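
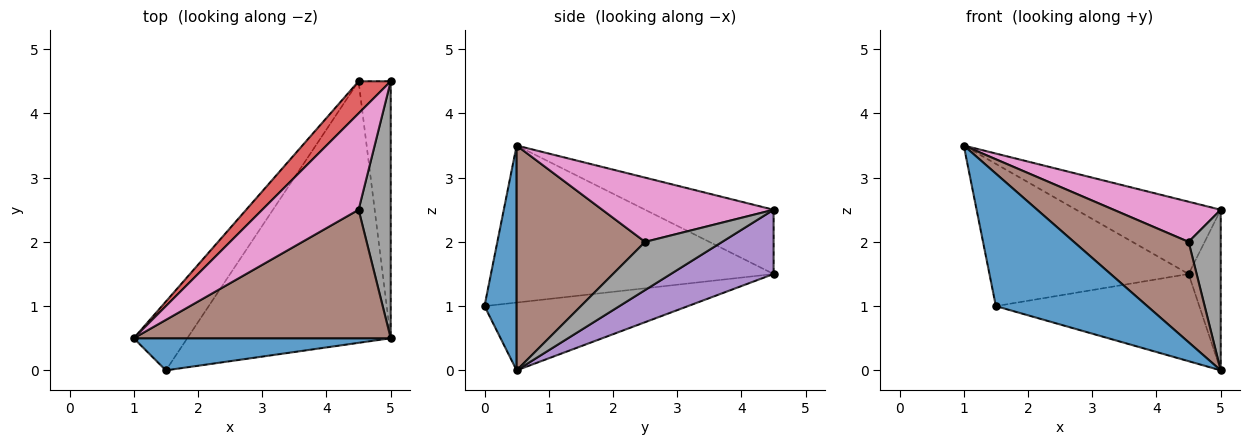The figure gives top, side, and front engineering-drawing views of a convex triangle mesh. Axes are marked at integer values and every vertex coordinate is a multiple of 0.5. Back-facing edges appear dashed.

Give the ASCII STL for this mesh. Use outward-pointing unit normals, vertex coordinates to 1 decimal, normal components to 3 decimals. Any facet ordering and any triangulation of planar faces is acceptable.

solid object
 facet normal 0.202 -0.952 0.231
  outer loop
   vertex 1.5 0.0 1.0
   vertex 5.0 0.5 0.0
   vertex 1.0 0.5 3.5
  endloop
 endfacet
 facet normal -0.787 0.555 -0.268
  outer loop
   vertex 1.5 0.0 1.0
   vertex 1.0 0.5 3.5
   vertex 4.5 4.5 1.5
  endloop
 endfacet
 facet normal -0.302 0.302 -0.905
  outer loop
   vertex 1.5 0.0 1.0
   vertex 4.5 4.5 1.5
   vertex 5.0 0.5 0.0
  endloop
 endfacet
 facet normal -0.630 0.709 0.315
  outer loop
   vertex 5.0 4.5 2.5
   vertex 4.5 4.5 1.5
   vertex 1.0 0.5 3.5
  endloop
 endfacet
 facet normal 0.861 0.269 -0.431
  outer loop
   vertex 5.0 4.5 2.5
   vertex 5.0 0.5 0.0
   vertex 4.5 4.5 1.5
  endloop
 endfacet
 facet normal 0.568 -0.507 0.649
  outer loop
   vertex 4.5 2.5 2.0
   vertex 1.0 0.5 3.5
   vertex 5.0 0.5 0.0
  endloop
 endfacet
 facet normal 0.524 -0.328 0.786
  outer loop
   vertex 4.5 2.5 2.0
   vertex 5.0 4.5 2.5
   vertex 1.0 0.5 3.5
  endloop
 endfacet
 facet normal 0.786 -0.328 0.524
  outer loop
   vertex 4.5 2.5 2.0
   vertex 5.0 0.5 0.0
   vertex 5.0 4.5 2.5
  endloop
 endfacet
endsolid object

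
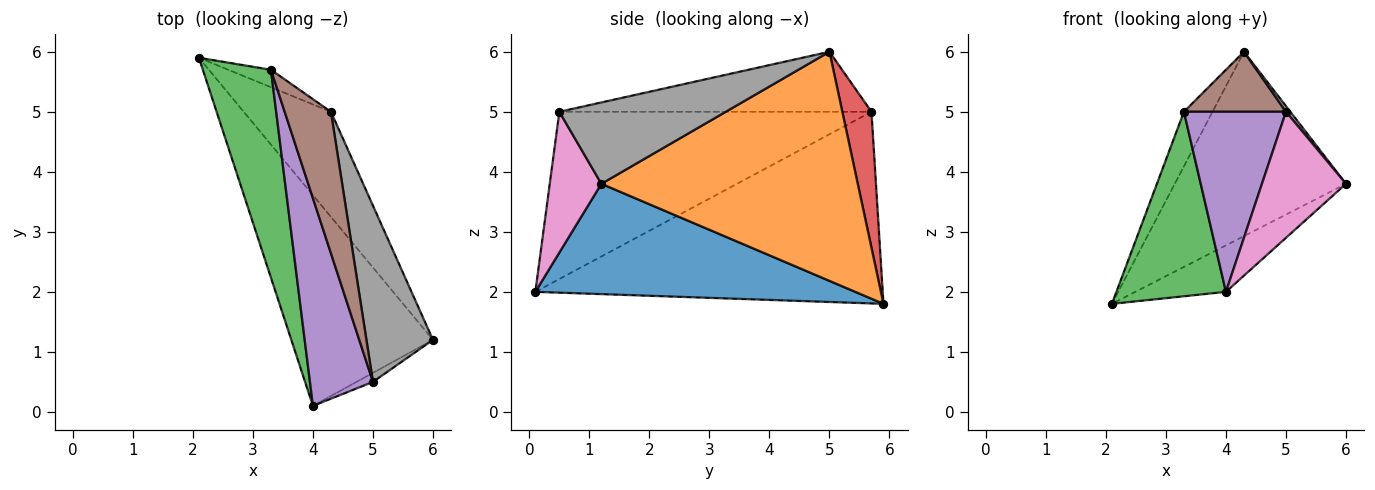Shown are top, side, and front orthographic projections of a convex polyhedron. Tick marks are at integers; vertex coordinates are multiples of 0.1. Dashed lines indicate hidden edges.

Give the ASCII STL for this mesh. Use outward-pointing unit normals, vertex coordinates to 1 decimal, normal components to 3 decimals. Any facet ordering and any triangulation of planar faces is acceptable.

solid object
 facet normal 0.605 0.171 -0.777
  outer loop
   vertex 4.0 0.1 2.0
   vertex 2.1 5.9 1.8
   vertex 6.0 1.2 3.8
  endloop
 endfacet
 facet normal 0.793 0.529 -0.302
  outer loop
   vertex 4.3 5.0 6.0
   vertex 6.0 1.2 3.8
   vertex 2.1 5.9 1.8
  endloop
 endfacet
 facet normal -0.903 -0.285 0.321
  outer loop
   vertex 3.3 5.7 5.0
   vertex 2.1 5.9 1.8
   vertex 4.0 0.1 2.0
  endloop
 endfacet
 facet normal 0.697 0.683 -0.219
  outer loop
   vertex 3.3 5.7 5.0
   vertex 4.3 5.0 6.0
   vertex 2.1 5.9 1.8
  endloop
 endfacet
 facet normal -0.895 -0.293 0.337
  outer loop
   vertex 5.0 0.5 5.0
   vertex 3.3 5.7 5.0
   vertex 4.0 0.1 2.0
  endloop
 endfacet
 facet normal -0.767 -0.251 0.591
  outer loop
   vertex 5.0 0.5 5.0
   vertex 4.3 5.0 6.0
   vertex 3.3 5.7 5.0
  endloop
 endfacet
 facet normal 0.522 -0.851 -0.061
  outer loop
   vertex 5.0 0.5 5.0
   vertex 4.0 0.1 2.0
   vertex 6.0 1.2 3.8
  endloop
 endfacet
 facet normal 0.774 -0.020 0.633
  outer loop
   vertex 5.0 0.5 5.0
   vertex 6.0 1.2 3.8
   vertex 4.3 5.0 6.0
  endloop
 endfacet
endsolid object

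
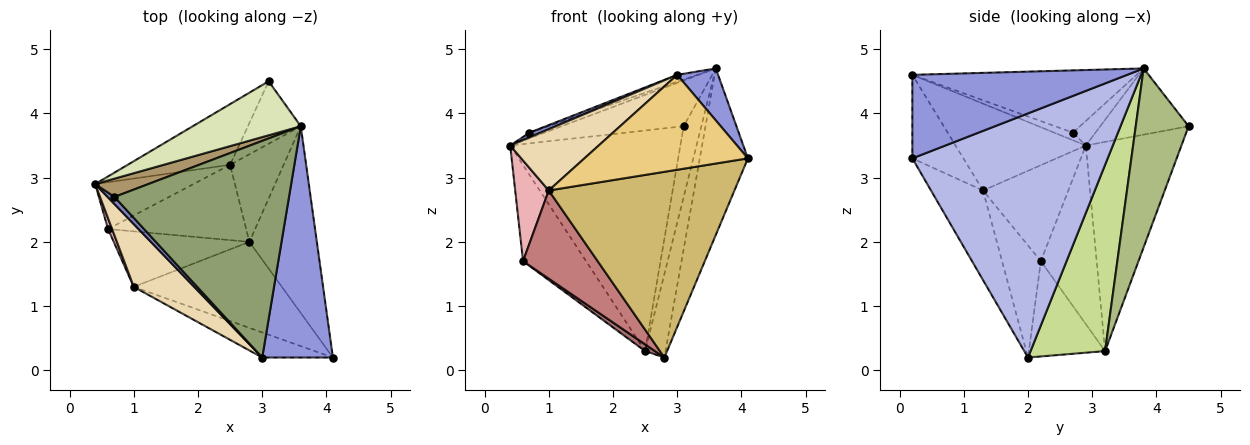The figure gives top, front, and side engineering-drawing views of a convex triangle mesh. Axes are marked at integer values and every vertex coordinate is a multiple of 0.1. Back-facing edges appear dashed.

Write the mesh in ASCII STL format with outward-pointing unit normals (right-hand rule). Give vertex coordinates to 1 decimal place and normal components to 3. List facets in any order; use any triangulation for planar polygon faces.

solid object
 facet normal -0.476 0.848 -0.233
  outer loop
   vertex 2.5 3.2 0.3
   vertex 0.4 2.9 3.5
   vertex 3.1 4.5 3.8
  endloop
 endfacet
 facet normal -0.678 -0.403 0.615
  outer loop
   vertex 0.7 2.7 3.7
   vertex 0.4 2.9 3.5
   vertex 3.0 0.2 4.6
  endloop
 endfacet
 facet normal 0.755 -0.144 0.639
  outer loop
   vertex 3.6 3.8 4.7
   vertex 3.0 0.2 4.6
   vertex 4.1 0.2 3.3
  endloop
 endfacet
 facet normal 0.938 0.231 -0.259
  outer loop
   vertex 3.6 3.8 4.7
   vertex 4.1 0.2 3.3
   vertex 2.8 2.0 0.2
  endloop
 endfacet
 facet normal -0.336 0.030 0.941
  outer loop
   vertex 3.6 3.8 4.7
   vertex 0.7 2.7 3.7
   vertex 3.0 0.2 4.6
  endloop
 endfacet
 facet normal 0.913 0.305 -0.270
  outer loop
   vertex 3.6 3.8 4.7
   vertex 2.5 3.2 0.3
   vertex 3.1 4.5 3.8
  endloop
 endfacet
 facet normal 0.929 0.255 -0.267
  outer loop
   vertex 3.6 3.8 4.7
   vertex 2.8 2.0 0.2
   vertex 2.5 3.2 0.3
  endloop
 endfacet
 facet normal -0.424 0.586 0.691
  outer loop
   vertex 3.6 3.8 4.7
   vertex 3.1 4.5 3.8
   vertex 0.4 2.9 3.5
  endloop
 endfacet
 facet normal -0.404 0.269 0.874
  outer loop
   vertex 3.6 3.8 4.7
   vertex 0.4 2.9 3.5
   vertex 0.7 2.7 3.7
  endloop
 endfacet
 facet normal -0.246 -0.879 -0.407
  outer loop
   vertex 1.0 1.3 2.8
   vertex 2.8 2.0 0.2
   vertex 4.1 0.2 3.3
  endloop
 endfacet
 facet normal -0.289 -0.926 -0.245
  outer loop
   vertex 1.0 1.3 2.8
   vertex 4.1 0.2 3.3
   vertex 3.0 0.2 4.6
  endloop
 endfacet
 facet normal -0.717 -0.487 0.499
  outer loop
   vertex 1.0 1.3 2.8
   vertex 3.0 0.2 4.6
   vertex 0.4 2.9 3.5
  endloop
 endfacet
 facet normal -0.566 -0.073 -0.821
  outer loop
   vertex 0.6 2.2 1.7
   vertex 2.5 3.2 0.3
   vertex 2.8 2.0 0.2
  endloop
 endfacet
 facet normal -0.403 -0.775 -0.487
  outer loop
   vertex 0.6 2.2 1.7
   vertex 2.8 2.0 0.2
   vertex 1.0 1.3 2.8
  endloop
 endfacet
 facet normal -0.623 0.703 -0.343
  outer loop
   vertex 0.6 2.2 1.7
   vertex 0.4 2.9 3.5
   vertex 2.5 3.2 0.3
  endloop
 endfacet
 facet normal -0.930 -0.366 0.039
  outer loop
   vertex 0.6 2.2 1.7
   vertex 1.0 1.3 2.8
   vertex 0.4 2.9 3.5
  endloop
 endfacet
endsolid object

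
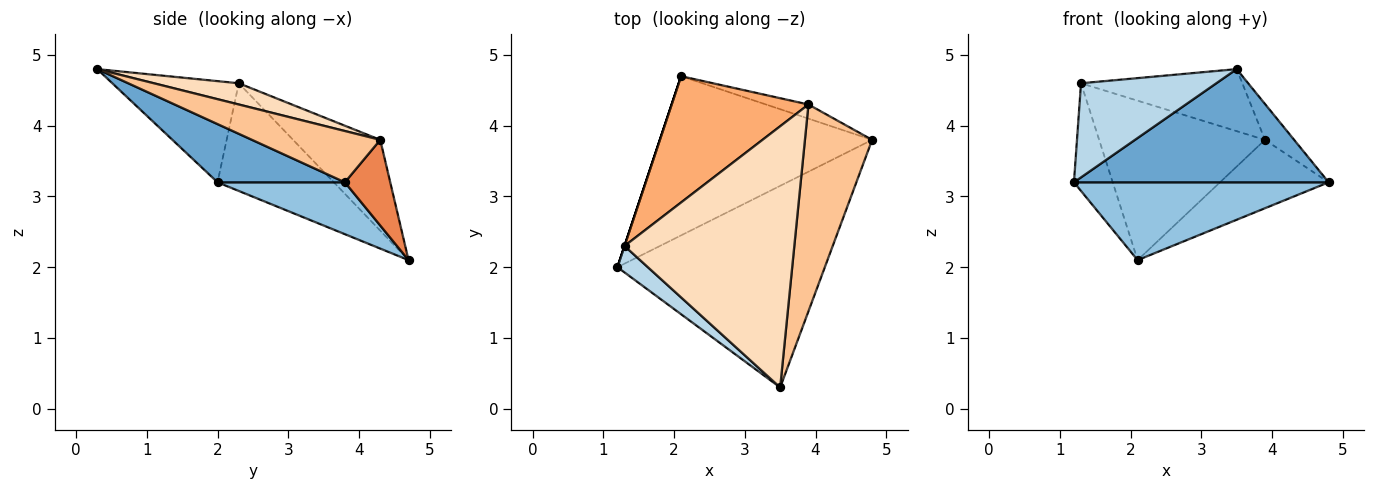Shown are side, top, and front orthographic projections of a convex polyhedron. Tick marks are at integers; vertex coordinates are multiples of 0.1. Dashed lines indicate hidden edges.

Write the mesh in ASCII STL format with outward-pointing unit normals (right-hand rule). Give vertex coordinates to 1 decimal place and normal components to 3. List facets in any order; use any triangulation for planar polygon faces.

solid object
 facet normal 0.238 -0.475 -0.847
  outer loop
   vertex 3.5 0.3 4.8
   vertex 1.2 2.0 3.2
   vertex 4.8 3.8 3.2
  endloop
 endfacet
 facet normal 0.214 -0.429 -0.877
  outer loop
   vertex 2.1 4.7 2.1
   vertex 4.8 3.8 3.2
   vertex 1.2 2.0 3.2
  endloop
 endfacet
 facet normal -0.669 -0.716 0.201
  outer loop
   vertex 1.3 2.3 4.6
   vertex 1.2 2.0 3.2
   vertex 3.5 0.3 4.8
  endloop
 endfacet
 facet normal -0.949 0.316 0.000
  outer loop
   vertex 1.3 2.3 4.6
   vertex 2.1 4.7 2.1
   vertex 1.2 2.0 3.2
  endloop
 endfacet
 facet normal 0.379 0.906 -0.188
  outer loop
   vertex 3.9 4.3 3.8
   vertex 4.8 3.8 3.2
   vertex 2.1 4.7 2.1
  endloop
 endfacet
 facet normal -0.381 0.725 0.574
  outer loop
   vertex 3.9 4.3 3.8
   vertex 2.1 4.7 2.1
   vertex 1.3 2.3 4.6
  endloop
 endfacet
 facet normal 0.601 0.137 0.787
  outer loop
   vertex 3.9 4.3 3.8
   vertex 3.5 0.3 4.8
   vertex 4.8 3.8 3.2
  endloop
 endfacet
 facet normal 0.121 0.229 0.966
  outer loop
   vertex 3.9 4.3 3.8
   vertex 1.3 2.3 4.6
   vertex 3.5 0.3 4.8
  endloop
 endfacet
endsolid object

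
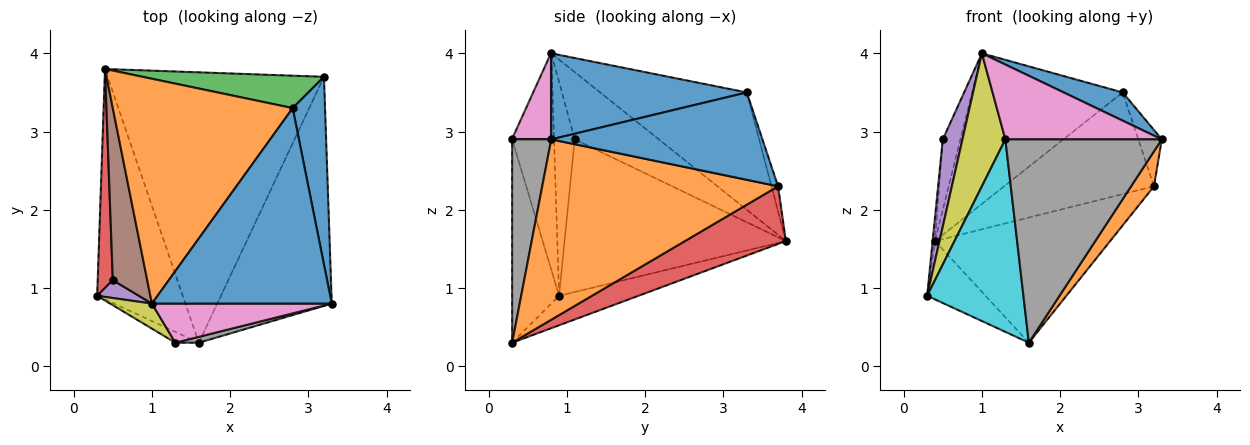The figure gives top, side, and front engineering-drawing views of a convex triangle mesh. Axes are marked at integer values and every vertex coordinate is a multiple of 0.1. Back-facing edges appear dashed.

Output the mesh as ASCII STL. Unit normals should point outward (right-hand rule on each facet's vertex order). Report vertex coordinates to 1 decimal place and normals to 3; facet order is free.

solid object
 facet normal 0.428 -0.129 0.895
  outer loop
   vertex 2.8 3.3 3.5
   vertex 1.0 0.8 4.0
   vertex 3.3 0.8 2.9
  endloop
 endfacet
 facet normal -0.476 0.489 0.731
  outer loop
   vertex 2.8 3.3 3.5
   vertex 0.4 3.8 1.6
   vertex 1.0 0.8 4.0
  endloop
 endfacet
 facet normal -0.317 0.233 -0.919
  outer loop
   vertex 1.6 0.3 0.3
   vertex 0.3 0.9 0.9
   vertex 0.4 3.8 1.6
  endloop
 endfacet
 facet normal -0.995 0.011 0.098
  outer loop
   vertex 0.5 1.1 2.9
   vertex 0.4 3.8 1.6
   vertex 0.3 0.9 0.9
  endloop
 endfacet
 facet normal -0.717 -0.682 0.140
  outer loop
   vertex 0.5 1.1 2.9
   vertex 0.3 0.9 0.9
   vertex 1.0 0.8 4.0
  endloop
 endfacet
 facet normal -0.875 0.183 0.448
  outer loop
   vertex 0.5 1.1 2.9
   vertex 1.0 0.8 4.0
   vertex 0.4 3.8 1.6
  endloop
 endfacet
 facet normal 0.216 -0.865 0.452
  outer loop
   vertex 1.3 0.3 2.9
   vertex 3.3 0.8 2.9
   vertex 1.0 0.8 4.0
  endloop
 endfacet
 facet normal 0.242 -0.970 0.028
  outer loop
   vertex 1.3 0.3 2.9
   vertex 1.6 0.3 0.3
   vertex 3.3 0.8 2.9
  endloop
 endfacet
 facet normal -0.692 -0.709 0.133
  outer loop
   vertex 1.3 0.3 2.9
   vertex 1.0 0.8 4.0
   vertex 0.3 0.9 0.9
  endloop
 endfacet
 facet normal -0.438 -0.898 -0.050
  outer loop
   vertex 1.3 0.3 2.9
   vertex 0.3 0.9 0.9
   vertex 1.6 0.3 0.3
  endloop
 endfacet
 facet normal 0.933 0.104 0.345
  outer loop
   vertex 3.2 3.7 2.3
   vertex 2.8 3.3 3.5
   vertex 3.3 0.8 2.9
  endloop
 endfacet
 facet normal 0.841 -0.082 -0.534
  outer loop
   vertex 3.2 3.7 2.3
   vertex 3.3 0.8 2.9
   vertex 1.6 0.3 0.3
  endloop
 endfacet
 facet normal -0.042 0.952 0.303
  outer loop
   vertex 3.2 3.7 2.3
   vertex 0.4 3.8 1.6
   vertex 2.8 3.3 3.5
  endloop
 endfacet
 facet normal 0.235 0.408 -0.882
  outer loop
   vertex 3.2 3.7 2.3
   vertex 1.6 0.3 0.3
   vertex 0.4 3.8 1.6
  endloop
 endfacet
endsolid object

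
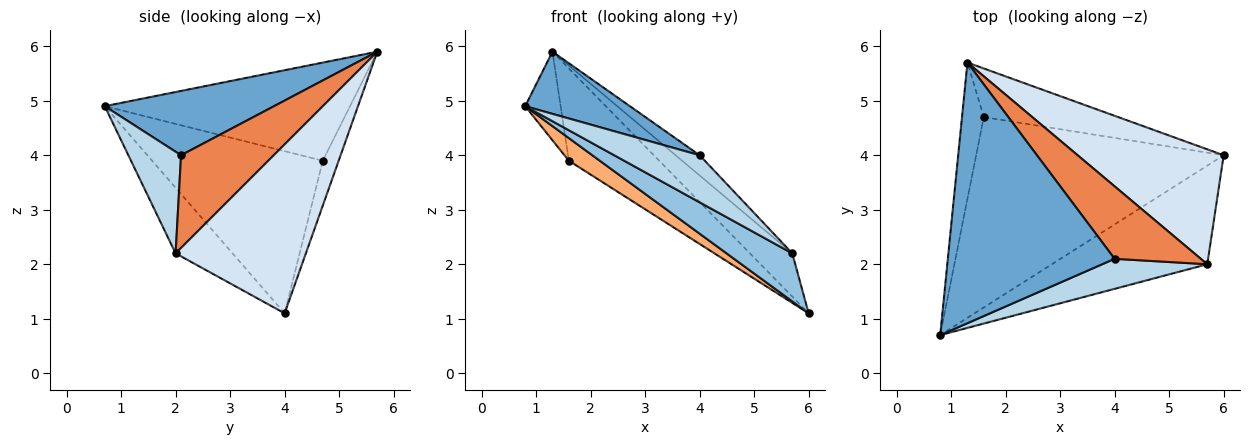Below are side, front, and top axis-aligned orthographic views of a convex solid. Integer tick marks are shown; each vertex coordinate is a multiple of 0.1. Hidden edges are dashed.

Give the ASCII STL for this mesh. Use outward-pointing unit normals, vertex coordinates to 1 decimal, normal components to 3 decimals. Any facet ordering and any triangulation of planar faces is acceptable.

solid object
 facet normal 0.351 -0.217 0.911
  outer loop
   vertex 4.0 2.1 4.0
   vertex 1.3 5.7 5.9
   vertex 0.8 0.7 4.9
  endloop
 endfacet
 facet normal -0.355 -0.409 -0.841
  outer loop
   vertex 5.7 2.0 2.2
   vertex 0.8 0.7 4.9
   vertex 6.0 4.0 1.1
  endloop
 endfacet
 facet normal 0.461 -0.748 0.477
  outer loop
   vertex 5.7 2.0 2.2
   vertex 4.0 2.1 4.0
   vertex 0.8 0.7 4.9
  endloop
 endfacet
 facet normal 0.735 0.239 0.635
  outer loop
   vertex 5.7 2.0 2.2
   vertex 6.0 4.0 1.1
   vertex 1.3 5.7 5.9
  endloop
 endfacet
 facet normal 0.719 0.186 0.669
  outer loop
   vertex 5.7 2.0 2.2
   vertex 1.3 5.7 5.9
   vertex 4.0 2.1 4.0
  endloop
 endfacet
 facet normal -0.545 -0.099 -0.832
  outer loop
   vertex 1.6 4.7 3.9
   vertex 6.0 4.0 1.1
   vertex 0.8 0.7 4.9
  endloop
 endfacet
 facet normal -0.967 0.140 -0.215
  outer loop
   vertex 1.6 4.7 3.9
   vertex 0.8 0.7 4.9
   vertex 1.3 5.7 5.9
  endloop
 endfacet
 facet normal -0.154 0.874 -0.460
  outer loop
   vertex 1.6 4.7 3.9
   vertex 1.3 5.7 5.9
   vertex 6.0 4.0 1.1
  endloop
 endfacet
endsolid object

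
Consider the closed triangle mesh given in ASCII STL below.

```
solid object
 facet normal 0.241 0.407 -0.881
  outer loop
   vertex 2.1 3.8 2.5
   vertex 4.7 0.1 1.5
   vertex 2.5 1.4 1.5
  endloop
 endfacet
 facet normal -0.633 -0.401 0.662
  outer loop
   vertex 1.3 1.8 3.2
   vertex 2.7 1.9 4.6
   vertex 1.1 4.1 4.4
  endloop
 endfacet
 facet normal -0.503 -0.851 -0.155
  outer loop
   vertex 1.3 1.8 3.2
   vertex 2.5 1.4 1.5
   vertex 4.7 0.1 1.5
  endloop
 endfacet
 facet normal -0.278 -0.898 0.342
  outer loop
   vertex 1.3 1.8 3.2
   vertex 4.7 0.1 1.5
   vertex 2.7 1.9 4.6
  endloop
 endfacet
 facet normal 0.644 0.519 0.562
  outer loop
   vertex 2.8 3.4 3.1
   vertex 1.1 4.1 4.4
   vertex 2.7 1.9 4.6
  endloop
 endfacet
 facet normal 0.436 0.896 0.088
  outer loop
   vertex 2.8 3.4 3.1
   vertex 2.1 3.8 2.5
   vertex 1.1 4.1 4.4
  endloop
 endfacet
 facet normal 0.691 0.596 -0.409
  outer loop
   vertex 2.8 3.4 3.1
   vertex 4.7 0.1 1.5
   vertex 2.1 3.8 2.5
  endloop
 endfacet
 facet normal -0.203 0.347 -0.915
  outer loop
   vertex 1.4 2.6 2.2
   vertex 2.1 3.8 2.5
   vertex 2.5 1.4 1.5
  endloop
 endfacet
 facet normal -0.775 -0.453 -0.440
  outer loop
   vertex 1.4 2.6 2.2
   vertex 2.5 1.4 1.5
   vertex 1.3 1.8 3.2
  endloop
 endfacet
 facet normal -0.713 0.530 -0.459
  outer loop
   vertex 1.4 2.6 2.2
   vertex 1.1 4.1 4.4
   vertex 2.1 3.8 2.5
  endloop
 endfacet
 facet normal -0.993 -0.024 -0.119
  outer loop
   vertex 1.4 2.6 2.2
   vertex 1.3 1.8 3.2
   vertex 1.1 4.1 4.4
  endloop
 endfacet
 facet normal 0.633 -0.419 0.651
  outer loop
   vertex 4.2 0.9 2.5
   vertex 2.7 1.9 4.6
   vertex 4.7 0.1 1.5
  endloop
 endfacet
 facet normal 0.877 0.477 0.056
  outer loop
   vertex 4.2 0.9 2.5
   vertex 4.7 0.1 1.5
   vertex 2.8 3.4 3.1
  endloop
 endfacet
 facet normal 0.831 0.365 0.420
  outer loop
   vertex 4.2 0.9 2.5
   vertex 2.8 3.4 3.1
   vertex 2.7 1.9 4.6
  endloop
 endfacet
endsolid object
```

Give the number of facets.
14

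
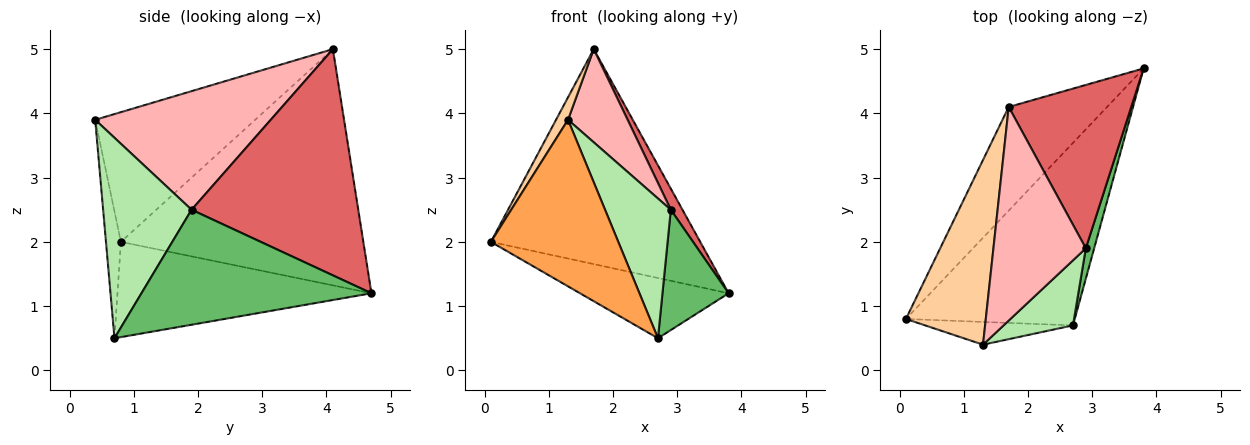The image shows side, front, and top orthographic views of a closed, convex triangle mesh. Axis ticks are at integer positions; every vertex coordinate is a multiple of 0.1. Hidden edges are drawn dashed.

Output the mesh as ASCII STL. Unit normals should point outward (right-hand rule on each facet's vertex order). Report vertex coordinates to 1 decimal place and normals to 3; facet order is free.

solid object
 facet normal -0.472 0.276 -0.837
  outer loop
   vertex 2.7 0.7 0.5
   vertex 0.1 0.8 2.0
   vertex 3.8 4.7 1.2
  endloop
 endfacet
 facet normal -0.722 0.623 -0.301
  outer loop
   vertex 1.7 4.1 5.0
   vertex 3.8 4.7 1.2
   vertex 0.1 0.8 2.0
  endloop
 endfacet
 facet normal -0.115 -0.984 -0.134
  outer loop
   vertex 1.3 0.4 3.9
   vertex 0.1 0.8 2.0
   vertex 2.7 0.7 0.5
  endloop
 endfacet
 facet normal -0.850 -0.064 0.523
  outer loop
   vertex 1.3 0.4 3.9
   vertex 1.7 4.1 5.0
   vertex 0.1 0.8 2.0
  endloop
 endfacet
 facet normal 0.959 -0.276 0.070
  outer loop
   vertex 2.9 1.9 2.5
   vertex 2.7 0.7 0.5
   vertex 3.8 4.7 1.2
  endloop
 endfacet
 facet normal 0.773 -0.575 0.268
  outer loop
   vertex 2.9 1.9 2.5
   vertex 1.3 0.4 3.9
   vertex 2.7 0.7 0.5
  endloop
 endfacet
 facet normal 0.878 -0.061 0.475
  outer loop
   vertex 2.9 1.9 2.5
   vertex 3.8 4.7 1.2
   vertex 1.7 4.1 5.0
  endloop
 endfacet
 facet normal 0.762 -0.259 0.594
  outer loop
   vertex 2.9 1.9 2.5
   vertex 1.7 4.1 5.0
   vertex 1.3 0.4 3.9
  endloop
 endfacet
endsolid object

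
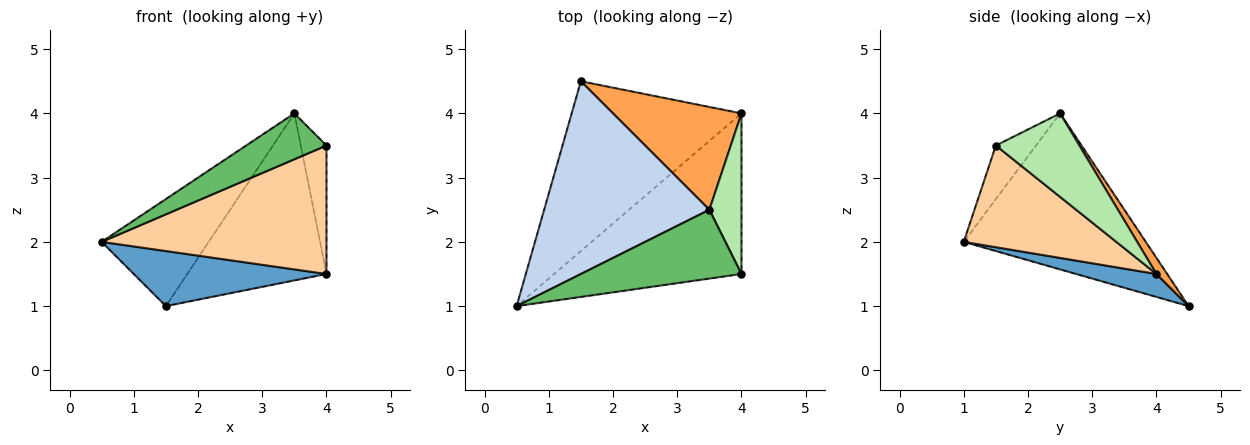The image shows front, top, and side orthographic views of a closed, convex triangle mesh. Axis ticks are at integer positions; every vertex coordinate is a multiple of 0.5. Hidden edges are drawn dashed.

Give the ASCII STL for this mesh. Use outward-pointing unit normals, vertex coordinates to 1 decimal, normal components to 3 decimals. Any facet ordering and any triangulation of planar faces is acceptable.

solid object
 facet normal 0.127 -0.306 -0.943
  outer loop
   vertex 1.5 4.5 1.0
   vertex 4.0 4.0 1.5
   vertex 0.5 1.0 2.0
  endloop
 endfacet
 facet normal -0.637 0.375 0.674
  outer loop
   vertex 3.5 2.5 4.0
   vertex 1.5 4.5 1.0
   vertex 0.5 1.0 2.0
  endloop
 endfacet
 facet normal 0.065 0.850 0.523
  outer loop
   vertex 3.5 2.5 4.0
   vertex 4.0 4.0 1.5
   vertex 1.5 4.5 1.0
  endloop
 endfacet
 facet normal 0.390 -0.575 -0.719
  outer loop
   vertex 4.0 1.5 3.5
   vertex 0.5 1.0 2.0
   vertex 4.0 4.0 1.5
  endloop
 endfacet
 facet normal -0.267 -0.535 0.802
  outer loop
   vertex 4.0 1.5 3.5
   vertex 3.5 2.5 4.0
   vertex 0.5 1.0 2.0
  endloop
 endfacet
 facet normal 0.897 0.276 0.345
  outer loop
   vertex 4.0 1.5 3.5
   vertex 4.0 4.0 1.5
   vertex 3.5 2.5 4.0
  endloop
 endfacet
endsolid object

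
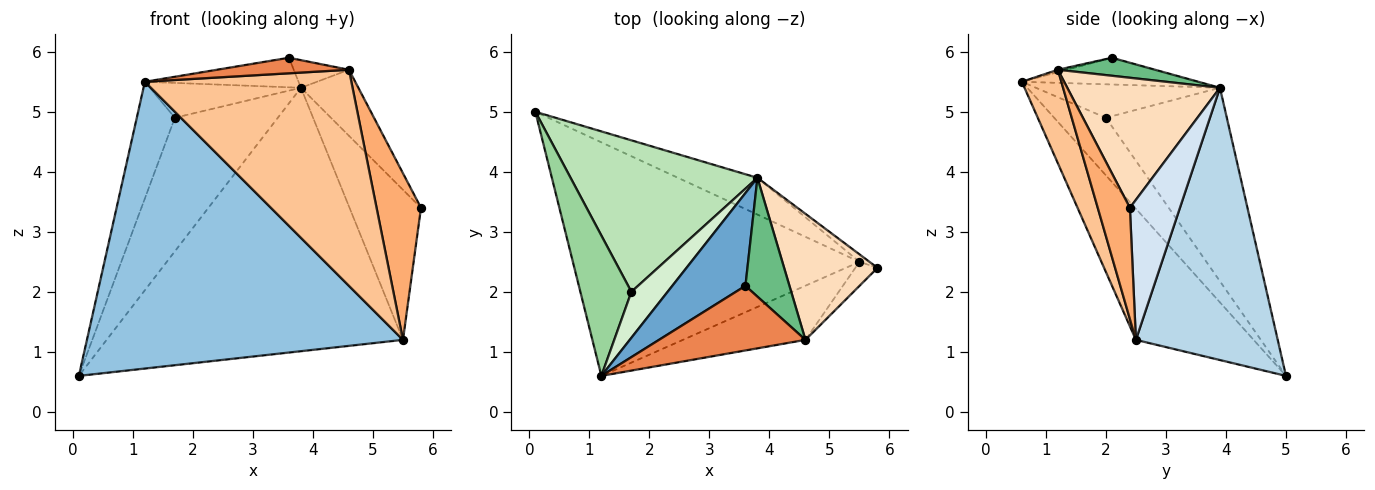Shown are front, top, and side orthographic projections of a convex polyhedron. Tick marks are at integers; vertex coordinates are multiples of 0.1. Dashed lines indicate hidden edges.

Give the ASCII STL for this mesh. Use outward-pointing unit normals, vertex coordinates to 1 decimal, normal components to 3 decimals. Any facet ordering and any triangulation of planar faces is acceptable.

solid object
 facet normal -0.329 0.287 0.900
  outer loop
   vertex 3.8 3.9 5.4
   vertex 1.2 0.6 5.5
   vertex 3.6 2.1 5.9
  endloop
 endfacet
 facet normal -0.277 -0.745 -0.607
  outer loop
   vertex 5.5 2.5 1.2
   vertex 1.2 0.6 5.5
   vertex 0.1 5.0 0.6
  endloop
 endfacet
 facet normal 0.428 0.895 -0.125
  outer loop
   vertex 5.5 2.5 1.2
   vertex 0.1 5.0 0.6
   vertex 3.8 3.9 5.4
  endloop
 endfacet
 facet normal 0.573 0.819 -0.041
  outer loop
   vertex 5.5 2.5 1.2
   vertex 3.8 3.9 5.4
   vertex 5.8 2.4 3.4
  endloop
 endfacet
 facet normal -0.016 -0.234 0.972
  outer loop
   vertex 4.6 1.2 5.7
   vertex 3.6 2.1 5.9
   vertex 1.2 0.6 5.5
  endloop
 endfacet
 facet normal 0.582 -0.805 -0.116
  outer loop
   vertex 4.6 1.2 5.7
   vertex 5.5 2.5 1.2
   vertex 5.8 2.4 3.4
  endloop
 endfacet
 facet normal 0.182 -0.954 -0.239
  outer loop
   vertex 4.6 1.2 5.7
   vertex 1.2 0.6 5.5
   vertex 5.5 2.5 1.2
  endloop
 endfacet
 facet normal 0.777 0.292 0.558
  outer loop
   vertex 4.6 1.2 5.7
   vertex 5.8 2.4 3.4
   vertex 3.8 3.9 5.4
  endloop
 endfacet
 facet normal 0.370 0.210 0.905
  outer loop
   vertex 4.6 1.2 5.7
   vertex 3.8 3.9 5.4
   vertex 3.6 2.1 5.9
  endloop
 endfacet
 facet normal -0.655 0.483 0.581
  outer loop
   vertex 1.7 2.0 4.9
   vertex 0.1 5.0 0.6
   vertex 1.2 0.6 5.5
  endloop
 endfacet
 facet normal -0.613 0.522 0.593
  outer loop
   vertex 1.7 2.0 4.9
   vertex 3.8 3.9 5.4
   vertex 0.1 5.0 0.6
  endloop
 endfacet
 facet normal -0.593 0.487 0.641
  outer loop
   vertex 1.7 2.0 4.9
   vertex 1.2 0.6 5.5
   vertex 3.8 3.9 5.4
  endloop
 endfacet
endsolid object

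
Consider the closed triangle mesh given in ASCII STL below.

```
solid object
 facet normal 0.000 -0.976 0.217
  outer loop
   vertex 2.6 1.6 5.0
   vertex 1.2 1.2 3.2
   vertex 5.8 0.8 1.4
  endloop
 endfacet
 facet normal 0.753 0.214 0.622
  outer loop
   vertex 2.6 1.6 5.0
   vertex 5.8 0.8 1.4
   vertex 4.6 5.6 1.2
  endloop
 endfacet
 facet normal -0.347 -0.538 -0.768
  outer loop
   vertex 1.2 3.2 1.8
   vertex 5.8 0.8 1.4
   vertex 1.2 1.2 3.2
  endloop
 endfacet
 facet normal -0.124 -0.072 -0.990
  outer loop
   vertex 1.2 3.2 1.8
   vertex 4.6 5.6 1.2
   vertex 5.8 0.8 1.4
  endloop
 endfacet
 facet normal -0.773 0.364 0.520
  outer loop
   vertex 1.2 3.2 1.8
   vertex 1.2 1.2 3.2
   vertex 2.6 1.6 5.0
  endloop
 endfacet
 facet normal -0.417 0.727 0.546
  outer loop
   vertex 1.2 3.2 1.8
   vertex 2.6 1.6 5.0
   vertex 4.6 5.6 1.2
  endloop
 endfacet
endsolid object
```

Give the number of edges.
9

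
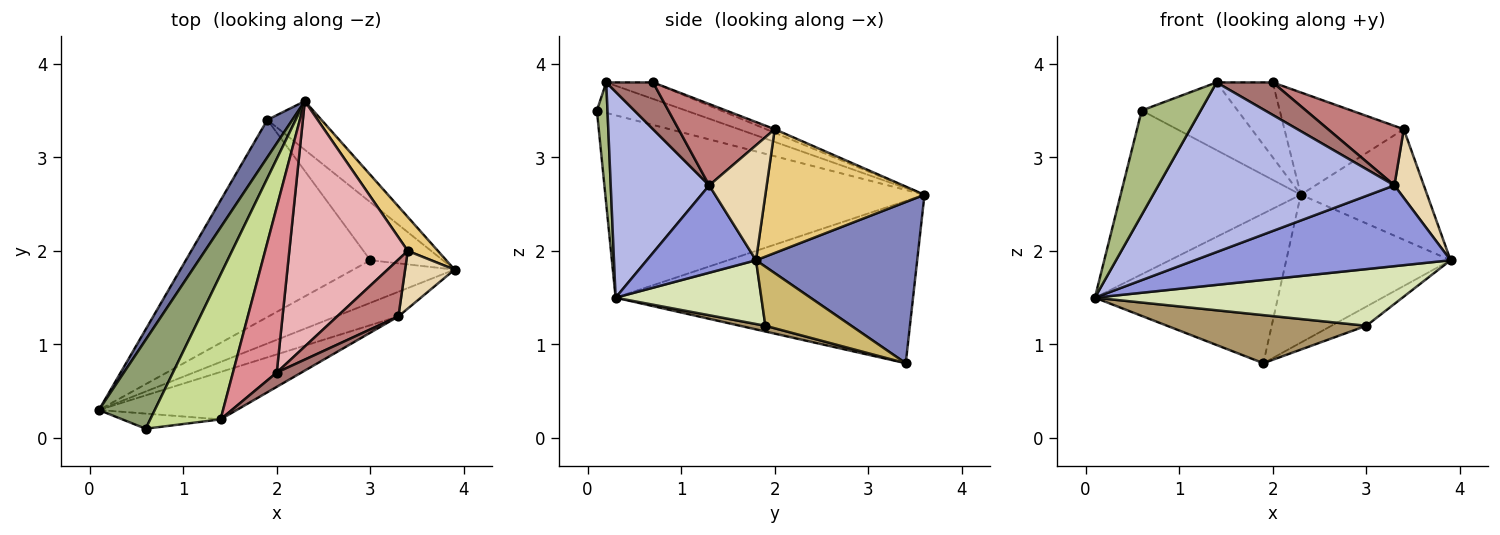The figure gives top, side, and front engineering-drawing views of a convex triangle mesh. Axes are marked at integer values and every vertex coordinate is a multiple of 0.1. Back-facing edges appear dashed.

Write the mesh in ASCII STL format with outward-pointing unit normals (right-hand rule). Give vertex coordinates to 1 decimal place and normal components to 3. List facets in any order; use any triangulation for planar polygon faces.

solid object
 facet normal -0.844 0.520 0.130
  outer loop
   vertex 1.9 3.4 0.8
   vertex 0.1 0.3 1.5
   vertex 2.3 3.6 2.6
  endloop
 endfacet
 facet normal 0.682 0.695 -0.229
  outer loop
   vertex 1.9 3.4 0.8
   vertex 2.3 3.6 2.6
   vertex 3.9 1.8 1.9
  endloop
 endfacet
 facet normal 0.378 -0.886 -0.270
  outer loop
   vertex 3.3 1.3 2.7
   vertex 0.1 0.3 1.5
   vertex 3.9 1.8 1.9
  endloop
 endfacet
 facet normal 0.373 -0.894 -0.250
  outer loop
   vertex 3.3 1.3 2.7
   vertex 1.4 0.2 3.8
   vertex 0.1 0.3 1.5
  endloop
 endfacet
 facet normal -0.841 0.475 0.258
  outer loop
   vertex 0.6 0.1 3.5
   vertex 2.3 3.6 2.6
   vertex 0.1 0.3 1.5
  endloop
 endfacet
 facet normal 0.175 -0.974 -0.141
  outer loop
   vertex 0.6 0.1 3.5
   vertex 0.1 0.3 1.5
   vertex 1.4 0.2 3.8
  endloop
 endfacet
 facet normal -0.365 0.394 0.843
  outer loop
   vertex 0.6 0.1 3.5
   vertex 1.4 0.2 3.8
   vertex 2.3 3.6 2.6
  endloop
 endfacet
 facet normal 0.354 -0.747 -0.562
  outer loop
   vertex 3.0 1.9 1.2
   vertex 3.9 1.8 1.9
   vertex 0.1 0.3 1.5
  endloop
 endfacet
 facet normal 0.030 -0.237 -0.971
  outer loop
   vertex 3.0 1.9 1.2
   vertex 0.1 0.3 1.5
   vertex 1.9 3.4 0.8
  endloop
 endfacet
 facet normal 0.612 0.248 -0.751
  outer loop
   vertex 3.0 1.9 1.2
   vertex 1.9 3.4 0.8
   vertex 3.9 1.8 1.9
  endloop
 endfacet
 facet normal 0.769 0.611 0.187
  outer loop
   vertex 3.4 2.0 3.3
   vertex 3.9 1.8 1.9
   vertex 2.3 3.6 2.6
  endloop
 endfacet
 facet normal 0.831 -0.425 0.358
  outer loop
   vertex 3.4 2.0 3.3
   vertex 3.3 1.3 2.7
   vertex 3.9 1.8 1.9
  endloop
 endfacet
 facet normal 0.607 -0.728 0.320
  outer loop
   vertex 2.0 0.7 3.8
   vertex 1.4 0.2 3.8
   vertex 3.3 1.3 2.7
  endloop
 endfacet
 facet normal 0.676 -0.533 0.509
  outer loop
   vertex 2.0 0.7 3.8
   vertex 3.3 1.3 2.7
   vertex 3.4 2.0 3.3
  endloop
 endfacet
 facet normal -0.325 0.390 0.861
  outer loop
   vertex 2.0 0.7 3.8
   vertex 2.3 3.6 2.6
   vertex 1.4 0.2 3.8
  endloop
 endfacet
 facet normal -0.028 0.385 0.923
  outer loop
   vertex 2.0 0.7 3.8
   vertex 3.4 2.0 3.3
   vertex 2.3 3.6 2.6
  endloop
 endfacet
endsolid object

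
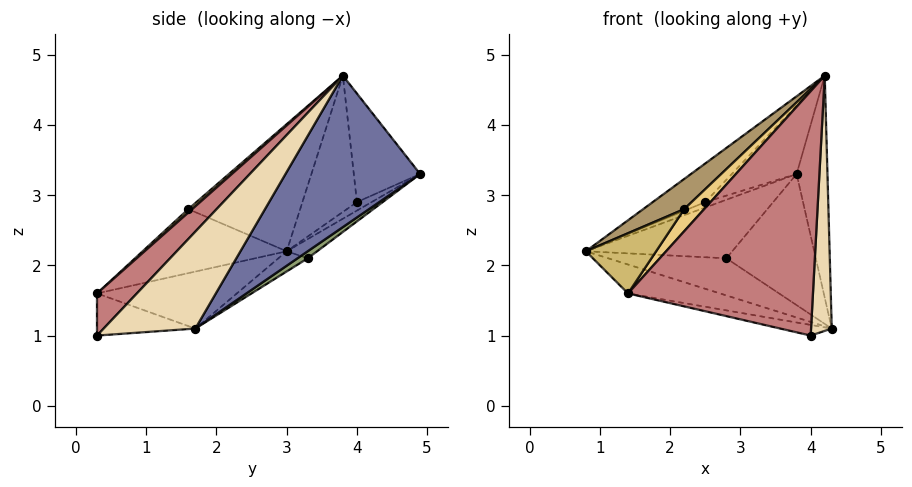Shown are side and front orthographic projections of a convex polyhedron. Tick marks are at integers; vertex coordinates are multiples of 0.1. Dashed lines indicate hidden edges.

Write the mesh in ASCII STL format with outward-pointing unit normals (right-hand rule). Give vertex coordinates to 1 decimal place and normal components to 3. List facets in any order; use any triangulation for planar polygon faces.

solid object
 facet normal 0.970 0.222 -0.103
  outer loop
   vertex 4.2 3.8 4.7
   vertex 4.3 1.7 1.1
   vertex 3.8 4.9 3.3
  endloop
 endfacet
 facet normal -0.242 0.159 -0.957
  outer loop
   vertex 1.4 0.3 1.6
   vertex 0.8 3.0 2.2
   vertex 4.3 1.7 1.1
  endloop
 endfacet
 facet normal -0.112 0.449 -0.886
  outer loop
   vertex 2.8 3.3 2.1
   vertex 4.3 1.7 1.1
   vertex 0.8 3.0 2.2
  endloop
 endfacet
 facet normal -0.135 0.647 -0.751
  outer loop
   vertex 2.8 3.3 2.1
   vertex 0.8 3.0 2.2
   vertex 3.8 4.9 3.3
  endloop
 endfacet
 facet normal 0.065 0.572 -0.817
  outer loop
   vertex 2.8 3.3 2.1
   vertex 3.8 4.9 3.3
   vertex 4.3 1.7 1.1
  endloop
 endfacet
 facet normal -0.577 0.577 0.577
  outer loop
   vertex 2.5 4.0 2.9
   vertex 3.8 4.9 3.3
   vertex 0.8 3.0 2.2
  endloop
 endfacet
 facet normal -0.574 0.553 0.604
  outer loop
   vertex 2.5 4.0 2.9
   vertex 0.8 3.0 2.2
   vertex 4.2 3.8 4.7
  endloop
 endfacet
 facet normal -0.571 0.558 0.602
  outer loop
   vertex 2.5 4.0 2.9
   vertex 4.2 3.8 4.7
   vertex 3.8 4.9 3.3
  endloop
 endfacet
 facet normal -0.549 -0.201 0.811
  outer loop
   vertex 2.2 1.6 2.8
   vertex 4.2 3.8 4.7
   vertex 0.8 3.0 2.2
  endloop
 endfacet
 facet normal -0.612 -0.299 0.732
  outer loop
   vertex 2.2 1.6 2.8
   vertex 0.8 3.0 2.2
   vertex 1.4 0.3 1.6
  endloop
 endfacet
 facet normal 0.138 -0.716 0.684
  outer loop
   vertex 2.2 1.6 2.8
   vertex 1.4 0.3 1.6
   vertex 4.2 3.8 4.7
  endloop
 endfacet
 facet normal 0.964 -0.218 0.154
  outer loop
   vertex 4.0 0.3 1.0
   vertex 4.3 1.7 1.1
   vertex 4.2 3.8 4.7
  endloop
 endfacet
 facet normal -0.223 0.117 -0.968
  outer loop
   vertex 4.0 0.3 1.0
   vertex 1.4 0.3 1.6
   vertex 4.3 1.7 1.1
  endloop
 endfacet
 facet normal 0.156 -0.722 0.674
  outer loop
   vertex 4.0 0.3 1.0
   vertex 4.2 3.8 4.7
   vertex 1.4 0.3 1.6
  endloop
 endfacet
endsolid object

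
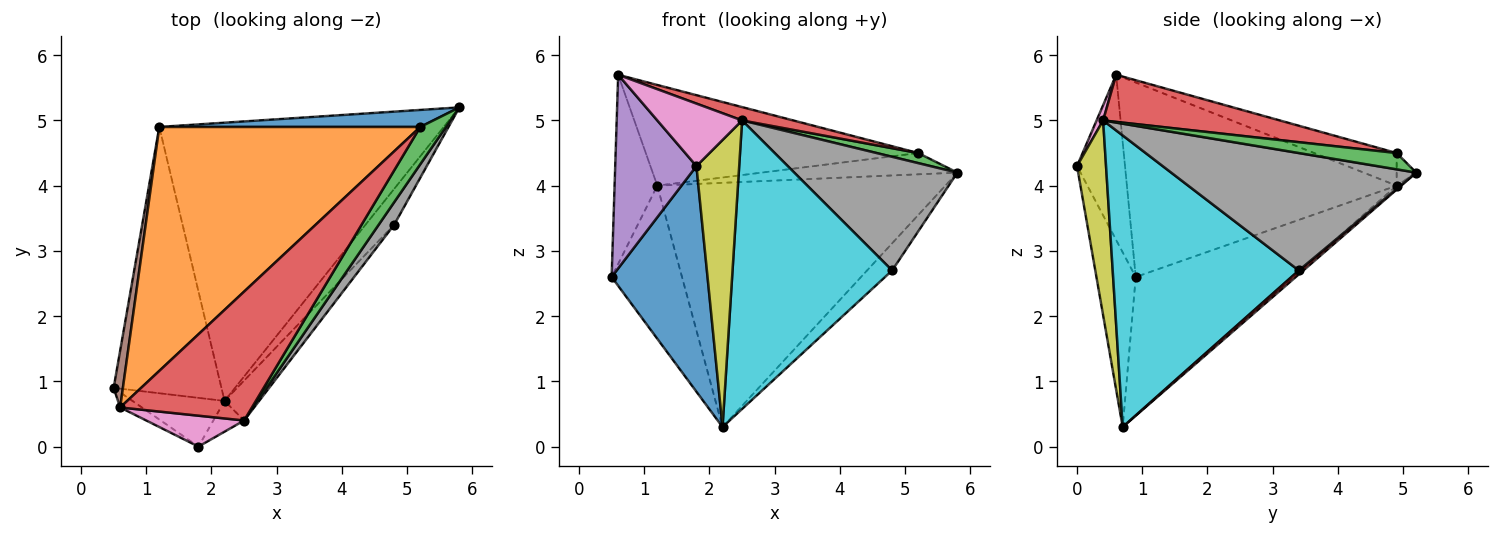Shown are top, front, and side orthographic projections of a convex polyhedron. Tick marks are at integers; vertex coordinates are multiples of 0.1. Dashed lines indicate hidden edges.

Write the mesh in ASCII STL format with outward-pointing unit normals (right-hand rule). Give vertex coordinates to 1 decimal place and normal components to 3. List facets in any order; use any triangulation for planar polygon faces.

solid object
 facet normal -0.372 -0.907 -0.196
  outer loop
   vertex 2.2 0.7 0.3
   vertex 1.8 0.0 4.3
   vertex 0.5 0.9 2.6
  endloop
 endfacet
 facet normal -0.744 0.333 -0.579
  outer loop
   vertex 1.2 4.9 4.0
   vertex 2.2 0.7 0.3
   vertex 0.5 0.9 2.6
  endloop
 endfacet
 facet normal -0.010 0.660 -0.752
  outer loop
   vertex 1.2 4.9 4.0
   vertex 5.8 5.2 4.2
   vertex 2.2 0.7 0.3
  endloop
 endfacet
 facet normal 0.108 0.600 -0.792
  outer loop
   vertex 4.8 3.4 2.7
   vertex 2.2 0.7 0.3
   vertex 5.8 5.2 4.2
  endloop
 endfacet
 facet normal -0.507 -0.859 -0.067
  outer loop
   vertex 0.6 0.6 5.7
   vertex 0.5 0.9 2.6
   vertex 1.8 0.0 4.3
  endloop
 endfacet
 facet normal -0.987 0.156 0.047
  outer loop
   vertex 0.6 0.6 5.7
   vertex 1.2 4.9 4.0
   vertex 0.5 0.9 2.6
  endloop
 endfacet
 facet normal 0.069 -0.894 0.442
  outer loop
   vertex 2.5 0.4 5.0
   vertex 0.6 0.6 5.7
   vertex 1.8 0.0 4.3
  endloop
 endfacet
 facet normal 0.828 -0.551 0.109
  outer loop
   vertex 2.5 0.4 5.0
   vertex 4.8 3.4 2.7
   vertex 5.8 5.2 4.2
  endloop
 endfacet
 facet normal 0.559 -0.824 -0.088
  outer loop
   vertex 2.5 0.4 5.0
   vertex 1.8 0.0 4.3
   vertex 2.2 0.7 0.3
  endloop
 endfacet
 facet normal 0.756 -0.648 -0.090
  outer loop
   vertex 2.5 0.4 5.0
   vertex 2.2 0.7 0.3
   vertex 4.8 3.4 2.7
  endloop
 endfacet
 facet normal -0.078 0.778 0.623
  outer loop
   vertex 5.2 4.9 4.5
   vertex 5.8 5.2 4.2
   vertex 1.2 4.9 4.0
  endloop
 endfacet
 facet normal -0.115 0.379 0.918
  outer loop
   vertex 5.2 4.9 4.5
   vertex 1.2 4.9 4.0
   vertex 0.6 0.6 5.7
  endloop
 endfacet
 facet normal 0.523 -0.222 0.823
  outer loop
   vertex 5.2 4.9 4.5
   vertex 2.5 0.4 5.0
   vertex 5.8 5.2 4.2
  endloop
 endfacet
 facet normal 0.335 -0.097 0.937
  outer loop
   vertex 5.2 4.9 4.5
   vertex 0.6 0.6 5.7
   vertex 2.5 0.4 5.0
  endloop
 endfacet
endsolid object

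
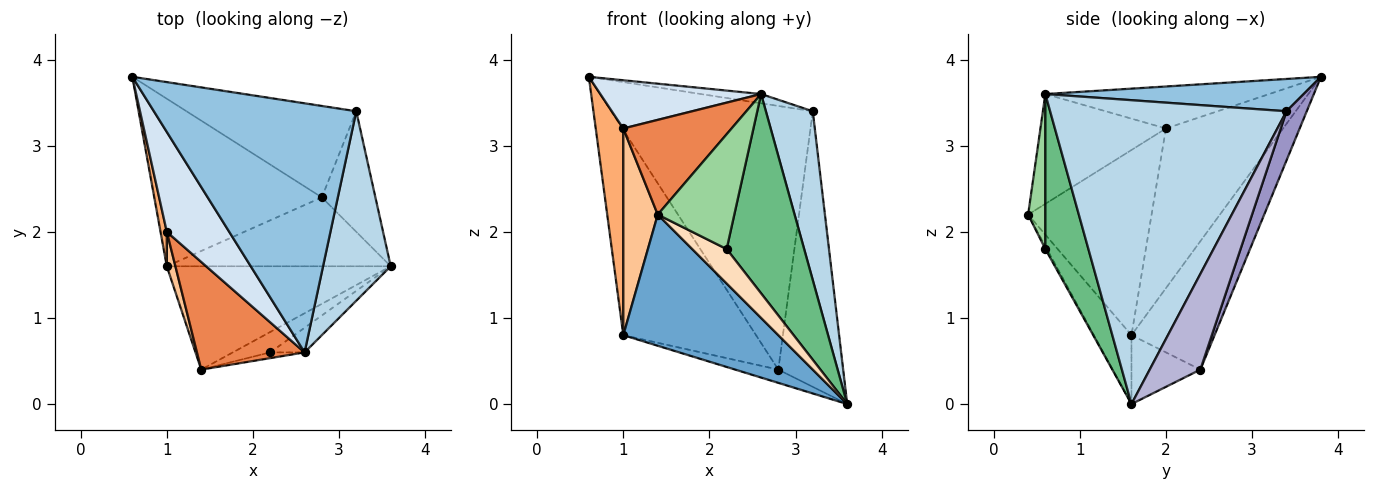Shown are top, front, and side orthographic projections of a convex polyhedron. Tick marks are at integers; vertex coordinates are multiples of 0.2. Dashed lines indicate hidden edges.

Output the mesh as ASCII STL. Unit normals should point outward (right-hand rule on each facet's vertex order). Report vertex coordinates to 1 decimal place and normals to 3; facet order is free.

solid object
 facet normal -0.187 -0.772 -0.608
  outer loop
   vertex 1.0 1.6 0.8
   vertex 3.6 1.6 0.0
   vertex 1.4 0.4 2.2
  endloop
 endfacet
 facet normal 0.157 0.037 0.987
  outer loop
   vertex 3.2 3.4 3.4
   vertex 0.6 3.8 3.8
   vertex 2.6 0.6 3.6
  endloop
 endfacet
 facet normal 0.958 -0.190 0.213
  outer loop
   vertex 3.2 3.4 3.4
   vertex 2.6 0.6 3.6
   vertex 3.6 1.6 0.0
  endloop
 endfacet
 facet normal -0.518 -0.372 0.770
  outer loop
   vertex 1.0 2.0 3.2
   vertex 2.6 0.6 3.6
   vertex 0.6 3.8 3.8
  endloop
 endfacet
 facet normal -0.608 -0.525 0.596
  outer loop
   vertex 1.0 2.0 3.2
   vertex 1.4 0.4 2.2
   vertex 2.6 0.6 3.6
  endloop
 endfacet
 facet normal -0.973 -0.229 0.038
  outer loop
   vertex 1.0 2.0 3.2
   vertex 0.6 3.8 3.8
   vertex 1.0 1.6 0.8
  endloop
 endfacet
 facet normal -0.962 -0.269 0.045
  outer loop
   vertex 1.0 2.0 3.2
   vertex 1.0 1.6 0.8
   vertex 1.4 0.4 2.2
  endloop
 endfacet
 facet normal -0.039 -0.860 -0.508
  outer loop
   vertex 2.2 0.6 1.8
   vertex 1.4 0.4 2.2
   vertex 3.6 1.6 0.0
  endloop
 endfacet
 facet normal 0.483 -0.869 -0.107
  outer loop
   vertex 2.2 0.6 1.8
   vertex 3.6 1.6 0.0
   vertex 2.6 0.6 3.6
  endloop
 endfacet
 facet normal 0.219 -0.974 -0.049
  outer loop
   vertex 2.2 0.6 1.8
   vertex 2.6 0.6 3.6
   vertex 1.4 0.4 2.2
  endloop
 endfacet
 facet normal -0.436 0.697 -0.569
  outer loop
   vertex 2.8 2.4 0.4
   vertex 1.0 1.6 0.8
   vertex 0.6 3.8 3.8
  endloop
 endfacet
 facet normal -0.289 0.181 -0.940
  outer loop
   vertex 2.8 2.4 0.4
   vertex 3.6 1.6 0.0
   vertex 1.0 1.6 0.8
  endloop
 endfacet
 facet normal 0.095 0.941 -0.326
  outer loop
   vertex 2.8 2.4 0.4
   vertex 0.6 3.8 3.8
   vertex 3.2 3.4 3.4
  endloop
 endfacet
 facet normal 0.582 0.745 -0.326
  outer loop
   vertex 2.8 2.4 0.4
   vertex 3.2 3.4 3.4
   vertex 3.6 1.6 0.0
  endloop
 endfacet
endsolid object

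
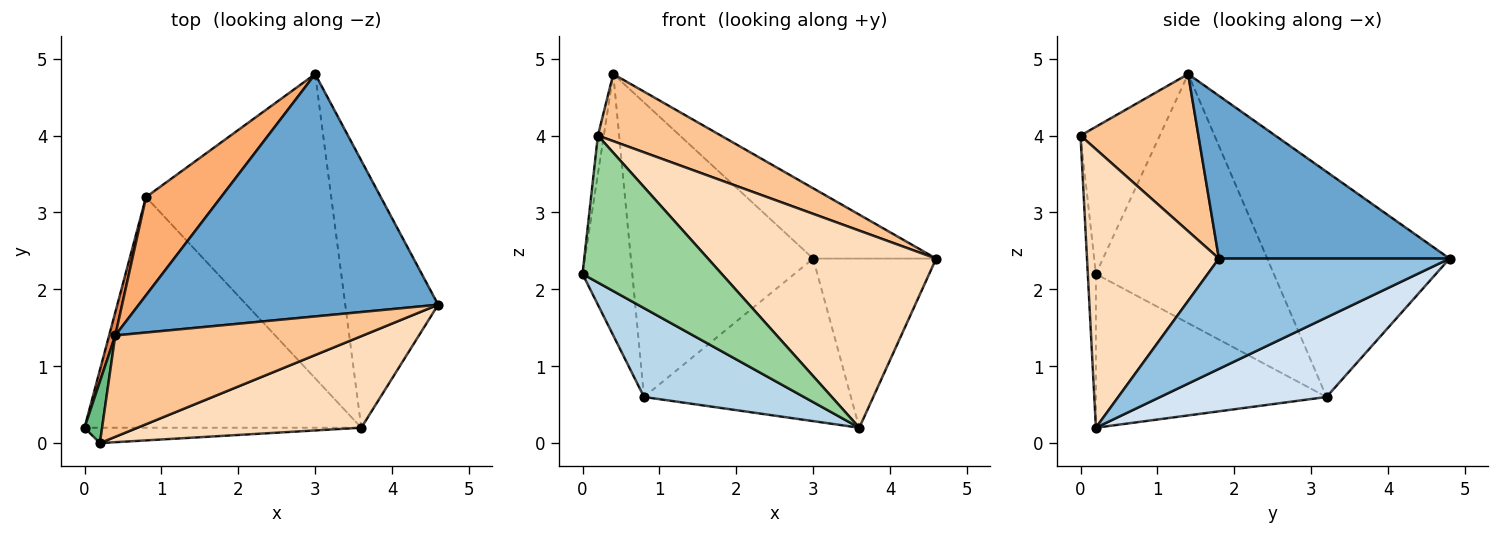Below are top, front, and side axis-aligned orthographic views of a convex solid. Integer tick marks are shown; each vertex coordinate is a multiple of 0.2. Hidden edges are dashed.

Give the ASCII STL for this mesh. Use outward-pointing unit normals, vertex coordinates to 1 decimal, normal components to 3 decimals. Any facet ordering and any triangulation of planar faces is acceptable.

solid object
 facet normal 0.463 0.247 0.851
  outer loop
   vertex 0.4 1.4 4.8
   vertex 4.6 1.8 2.4
   vertex 3.0 4.8 2.4
  endloop
 endfacet
 facet normal 0.708 0.378 -0.597
  outer loop
   vertex 3.6 0.2 0.2
   vertex 3.0 4.8 2.4
   vertex 4.6 1.8 2.4
  endloop
 endfacet
 facet normal -0.460 -0.319 -0.828
  outer loop
   vertex 0.8 3.2 0.6
   vertex 3.6 0.2 0.2
   vertex 0.0 0.2 2.2
  endloop
 endfacet
 facet normal 0.354 0.441 -0.825
  outer loop
   vertex 0.8 3.2 0.6
   vertex 3.0 4.8 2.4
   vertex 3.6 0.2 0.2
  endloop
 endfacet
 facet normal -0.963 0.269 0.024
  outer loop
   vertex 0.8 3.2 0.6
   vertex 0.0 0.2 2.2
   vertex 0.4 1.4 4.8
  endloop
 endfacet
 facet normal -0.688 0.688 0.229
  outer loop
   vertex 0.8 3.2 0.6
   vertex 0.4 1.4 4.8
   vertex 3.0 4.8 2.4
  endloop
 endfacet
 facet normal 0.468 -0.488 0.737
  outer loop
   vertex 0.2 0.0 4.0
   vertex 4.6 1.8 2.4
   vertex 0.4 1.4 4.8
  endloop
 endfacet
 facet normal 0.464 -0.803 0.373
  outer loop
   vertex 0.2 0.0 4.0
   vertex 3.6 0.2 0.2
   vertex 4.6 1.8 2.4
  endloop
 endfacet
 facet normal -0.990 0.074 0.118
  outer loop
   vertex 0.2 0.0 4.0
   vertex 0.4 1.4 4.8
   vertex 0.0 0.2 2.2
  endloop
 endfacet
 facet normal -0.058 -0.993 -0.104
  outer loop
   vertex 0.2 0.0 4.0
   vertex 0.0 0.2 2.2
   vertex 3.6 0.2 0.2
  endloop
 endfacet
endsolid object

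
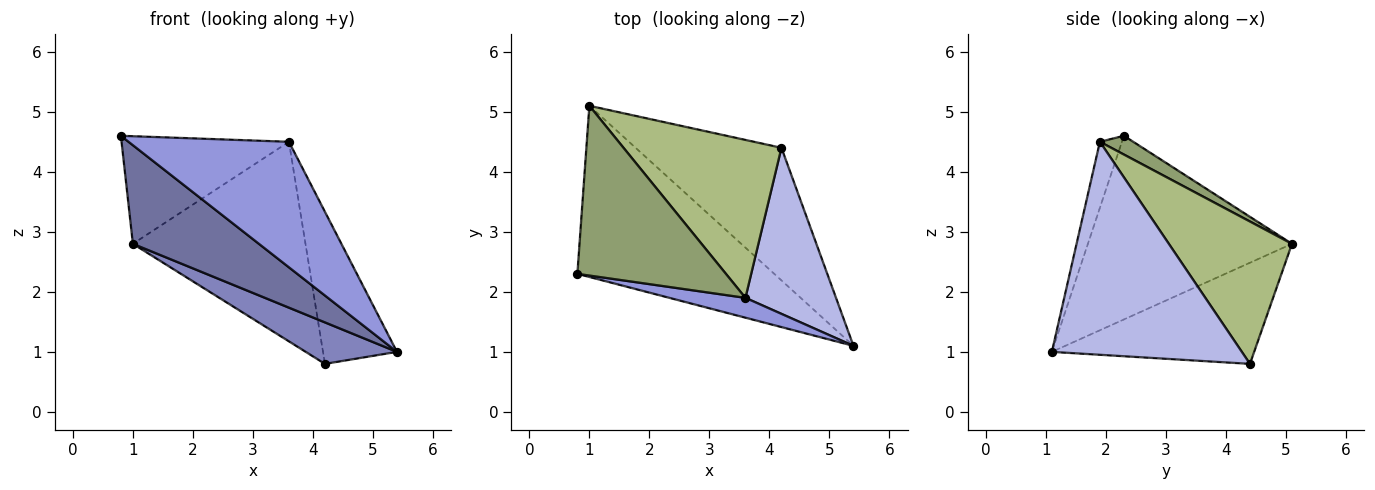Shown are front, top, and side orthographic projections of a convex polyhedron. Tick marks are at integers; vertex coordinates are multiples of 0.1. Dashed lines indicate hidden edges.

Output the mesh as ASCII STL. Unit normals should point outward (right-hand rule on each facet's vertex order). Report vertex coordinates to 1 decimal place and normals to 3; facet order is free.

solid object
 facet normal -0.629 -0.388 -0.674
  outer loop
   vertex 1.0 5.1 2.8
   vertex 5.4 1.1 1.0
   vertex 0.8 2.3 4.6
  endloop
 endfacet
 facet normal -0.552 -0.249 -0.796
  outer loop
   vertex 1.0 5.1 2.8
   vertex 4.2 4.4 0.8
   vertex 5.4 1.1 1.0
  endloop
 endfacet
 facet normal -0.134 -0.979 0.155
  outer loop
   vertex 3.6 1.9 4.5
   vertex 0.8 2.3 4.6
   vertex 5.4 1.1 1.0
  endloop
 endfacet
 facet normal 0.866 0.337 0.368
  outer loop
   vertex 3.6 1.9 4.5
   vertex 5.4 1.1 1.0
   vertex 4.2 4.4 0.8
  endloop
 endfacet
 facet normal 0.106 0.532 0.840
  outer loop
   vertex 3.6 1.9 4.5
   vertex 1.0 5.1 2.8
   vertex 0.8 2.3 4.6
  endloop
 endfacet
 facet normal 0.488 0.684 0.542
  outer loop
   vertex 3.6 1.9 4.5
   vertex 4.2 4.4 0.8
   vertex 1.0 5.1 2.8
  endloop
 endfacet
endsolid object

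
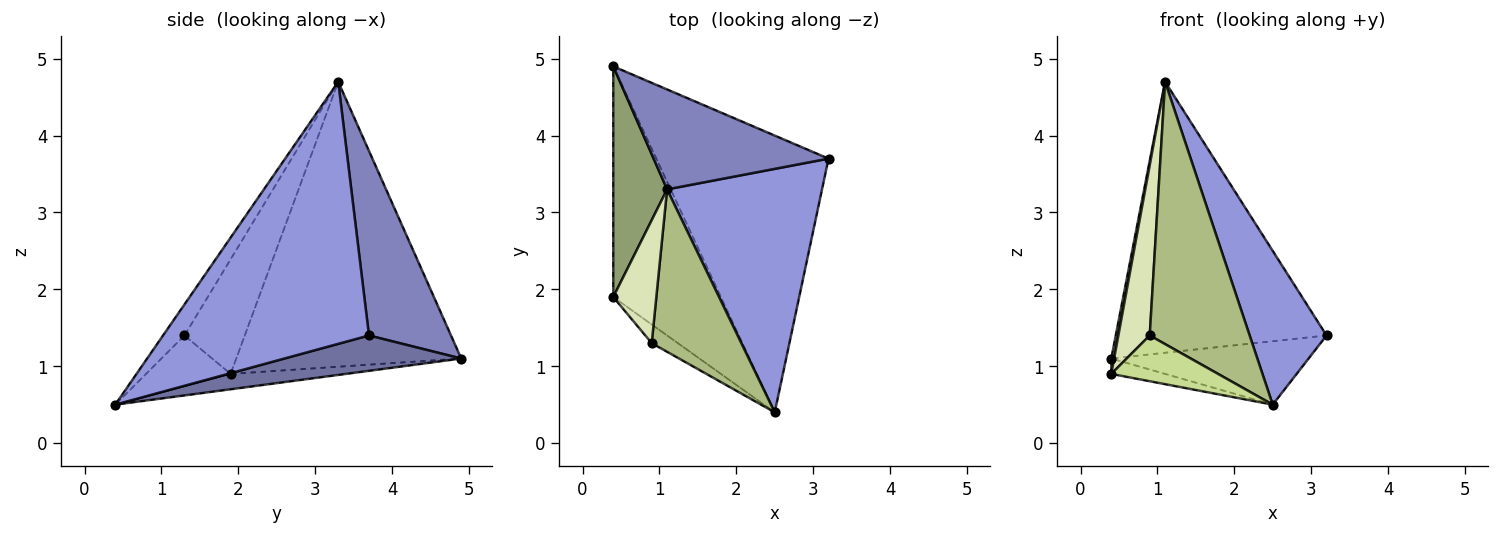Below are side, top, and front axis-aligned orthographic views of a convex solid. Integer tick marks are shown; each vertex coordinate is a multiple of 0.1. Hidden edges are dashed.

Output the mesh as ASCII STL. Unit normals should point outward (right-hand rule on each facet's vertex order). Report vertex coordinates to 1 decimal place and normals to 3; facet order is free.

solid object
 facet normal 0.196 0.219 -0.956
  outer loop
   vertex 2.5 0.4 0.5
   vertex 0.4 4.9 1.1
   vertex 3.2 3.7 1.4
  endloop
 endfacet
 facet normal 0.343 0.881 0.325
  outer loop
   vertex 1.1 3.3 4.7
   vertex 3.2 3.7 1.4
   vertex 0.4 4.9 1.1
  endloop
 endfacet
 facet normal 0.820 -0.306 0.484
  outer loop
   vertex 1.1 3.3 4.7
   vertex 2.5 0.4 0.5
   vertex 3.2 3.7 1.4
  endloop
 endfacet
 facet normal -0.141 0.066 -0.988
  outer loop
   vertex 0.4 1.9 0.9
   vertex 0.4 4.9 1.1
   vertex 2.5 0.4 0.5
  endloop
 endfacet
 facet normal -0.983 -0.012 0.186
  outer loop
   vertex 0.4 1.9 0.9
   vertex 1.1 3.3 4.7
   vertex 0.4 4.9 1.1
  endloop
 endfacet
 facet normal -0.179 -0.836 0.518
  outer loop
   vertex 0.9 1.3 1.4
   vertex 2.5 0.4 0.5
   vertex 1.1 3.3 4.7
  endloop
 endfacet
 facet normal -0.591 -0.747 -0.305
  outer loop
   vertex 0.9 1.3 1.4
   vertex 0.4 1.9 0.9
   vertex 2.5 0.4 0.5
  endloop
 endfacet
 facet normal -0.842 -0.438 0.316
  outer loop
   vertex 0.9 1.3 1.4
   vertex 1.1 3.3 4.7
   vertex 0.4 1.9 0.9
  endloop
 endfacet
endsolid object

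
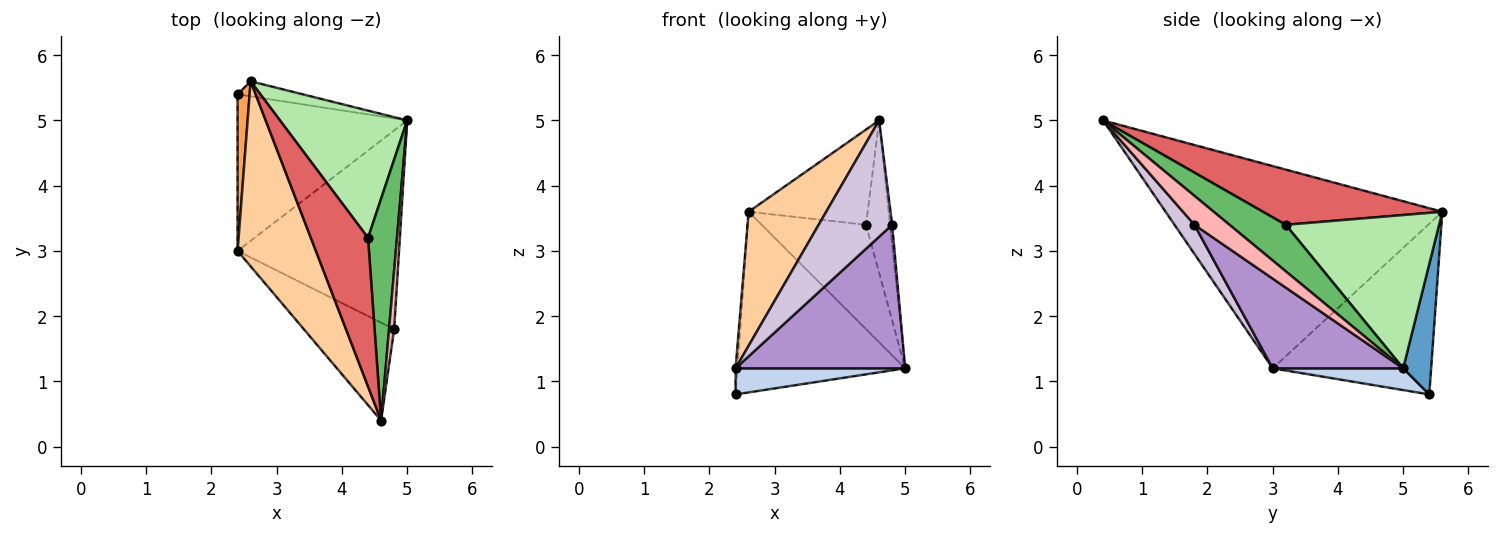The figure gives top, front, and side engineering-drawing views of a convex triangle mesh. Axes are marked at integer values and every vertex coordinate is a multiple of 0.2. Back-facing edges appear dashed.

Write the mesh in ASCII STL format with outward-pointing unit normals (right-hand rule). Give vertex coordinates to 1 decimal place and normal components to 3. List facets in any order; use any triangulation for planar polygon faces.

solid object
 facet normal 0.164 0.983 -0.082
  outer loop
   vertex 2.6 5.6 3.6
   vertex 5.0 5.0 1.2
   vertex 2.4 5.4 0.8
  endloop
 endfacet
 facet normal 0.125 -0.163 -0.979
  outer loop
   vertex 2.4 3.0 1.2
   vertex 2.4 5.4 0.8
   vertex 5.0 5.0 1.2
  endloop
 endfacet
 facet normal -0.997 0.012 0.070
  outer loop
   vertex 2.4 3.0 1.2
   vertex 2.6 5.6 3.6
   vertex 2.4 5.4 0.8
  endloop
 endfacet
 facet normal -0.902 -0.253 0.349
  outer loop
   vertex 2.4 3.0 1.2
   vertex 4.6 0.4 5.0
   vertex 2.6 5.6 3.6
  endloop
 endfacet
 facet normal 0.798 0.341 0.497
  outer loop
   vertex 4.4 3.2 3.4
   vertex 4.6 0.4 5.0
   vertex 5.0 5.0 1.2
  endloop
 endfacet
 facet normal 0.682 0.464 0.566
  outer loop
   vertex 4.4 3.2 3.4
   vertex 5.0 5.0 1.2
   vertex 2.6 5.6 3.6
  endloop
 endfacet
 facet normal 0.631 0.419 0.654
  outer loop
   vertex 4.4 3.2 3.4
   vertex 2.6 5.6 3.6
   vertex 4.6 0.4 5.0
  endloop
 endfacet
 facet normal 0.983 0.058 0.173
  outer loop
   vertex 4.8 1.8 3.4
   vertex 5.0 5.0 1.2
   vertex 4.6 0.4 5.0
  endloop
 endfacet
 facet normal 0.411 -0.534 -0.739
  outer loop
   vertex 4.8 1.8 3.4
   vertex 2.4 3.0 1.2
   vertex 5.0 5.0 1.2
  endloop
 endfacet
 facet normal 0.203 -0.749 -0.630
  outer loop
   vertex 4.8 1.8 3.4
   vertex 4.6 0.4 5.0
   vertex 2.4 3.0 1.2
  endloop
 endfacet
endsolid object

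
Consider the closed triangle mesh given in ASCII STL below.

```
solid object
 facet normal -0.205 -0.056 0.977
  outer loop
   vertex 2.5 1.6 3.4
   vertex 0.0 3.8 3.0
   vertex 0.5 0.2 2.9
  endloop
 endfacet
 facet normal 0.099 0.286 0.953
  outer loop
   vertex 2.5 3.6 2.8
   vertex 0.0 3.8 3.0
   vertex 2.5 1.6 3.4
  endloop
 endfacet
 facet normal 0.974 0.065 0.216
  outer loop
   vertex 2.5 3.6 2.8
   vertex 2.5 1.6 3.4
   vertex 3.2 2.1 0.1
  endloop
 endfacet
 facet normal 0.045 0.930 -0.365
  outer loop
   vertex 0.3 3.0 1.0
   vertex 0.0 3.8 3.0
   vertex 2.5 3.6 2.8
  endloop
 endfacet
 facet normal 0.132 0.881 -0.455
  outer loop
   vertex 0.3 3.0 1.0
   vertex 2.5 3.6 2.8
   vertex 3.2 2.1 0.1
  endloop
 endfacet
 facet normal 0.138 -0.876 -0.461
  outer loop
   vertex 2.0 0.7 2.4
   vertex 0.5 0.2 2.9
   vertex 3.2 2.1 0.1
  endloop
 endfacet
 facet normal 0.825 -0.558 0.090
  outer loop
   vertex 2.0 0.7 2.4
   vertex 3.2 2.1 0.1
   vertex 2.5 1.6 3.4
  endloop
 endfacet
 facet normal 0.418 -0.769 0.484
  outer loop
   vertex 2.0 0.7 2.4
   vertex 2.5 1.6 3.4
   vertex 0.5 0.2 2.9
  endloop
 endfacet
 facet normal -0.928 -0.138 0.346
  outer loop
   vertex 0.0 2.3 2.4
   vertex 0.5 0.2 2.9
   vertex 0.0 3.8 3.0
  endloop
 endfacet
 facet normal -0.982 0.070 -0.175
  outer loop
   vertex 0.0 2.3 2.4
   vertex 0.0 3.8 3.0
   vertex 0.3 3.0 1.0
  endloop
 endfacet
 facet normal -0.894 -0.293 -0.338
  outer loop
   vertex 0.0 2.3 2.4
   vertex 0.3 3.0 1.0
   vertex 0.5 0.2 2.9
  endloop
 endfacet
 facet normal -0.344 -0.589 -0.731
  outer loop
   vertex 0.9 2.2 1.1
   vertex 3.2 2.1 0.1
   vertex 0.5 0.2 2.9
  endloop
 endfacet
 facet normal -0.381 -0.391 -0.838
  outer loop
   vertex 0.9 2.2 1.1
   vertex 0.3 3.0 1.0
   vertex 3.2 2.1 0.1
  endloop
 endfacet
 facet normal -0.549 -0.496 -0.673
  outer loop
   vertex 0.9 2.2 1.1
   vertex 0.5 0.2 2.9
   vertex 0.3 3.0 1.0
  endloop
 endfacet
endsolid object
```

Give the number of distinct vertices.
9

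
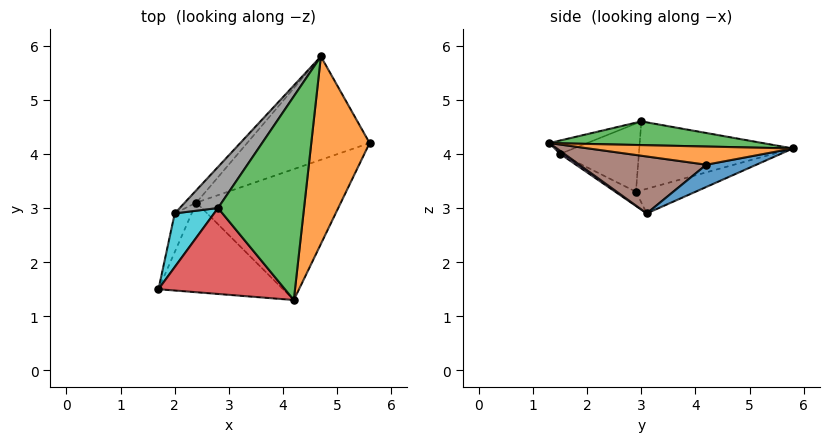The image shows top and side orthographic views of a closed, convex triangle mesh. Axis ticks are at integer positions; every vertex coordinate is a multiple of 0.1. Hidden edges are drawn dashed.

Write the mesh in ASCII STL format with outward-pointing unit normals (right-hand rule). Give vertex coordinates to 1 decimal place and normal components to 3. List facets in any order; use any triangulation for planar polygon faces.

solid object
 facet normal 0.172 0.274 -0.946
  outer loop
   vertex 2.4 3.1 2.9
   vertex 4.7 5.8 4.1
   vertex 5.6 4.2 3.8
  endloop
 endfacet
 facet normal 0.297 -0.012 0.955
  outer loop
   vertex 4.2 1.3 4.2
   vertex 5.6 4.2 3.8
   vertex 4.7 5.8 4.1
  endloop
 endfacet
 facet normal 0.266 -0.008 0.964
  outer loop
   vertex 4.2 1.3 4.2
   vertex 4.7 5.8 4.1
   vertex 2.8 3.0 4.6
  endloop
 endfacet
 facet normal -0.100 -0.305 0.947
  outer loop
   vertex 4.2 1.3 4.2
   vertex 2.8 3.0 4.6
   vertex 1.7 1.5 4.0
  endloop
 endfacet
 facet normal 0.020 -0.572 -0.820
  outer loop
   vertex 4.2 1.3 4.2
   vertex 1.7 1.5 4.0
   vertex 2.4 3.1 2.9
  endloop
 endfacet
 facet normal 0.351 -0.292 -0.890
  outer loop
   vertex 4.2 1.3 4.2
   vertex 2.4 3.1 2.9
   vertex 5.6 4.2 3.8
  endloop
 endfacet
 facet normal -0.653 0.693 -0.307
  outer loop
   vertex 2.0 2.9 3.3
   vertex 4.7 5.8 4.1
   vertex 2.4 3.1 2.9
  endloop
 endfacet
 facet normal -0.723 0.562 0.402
  outer loop
   vertex 2.0 2.9 3.3
   vertex 2.8 3.0 4.6
   vertex 4.7 5.8 4.1
  endloop
 endfacet
 facet normal -0.625 -0.238 -0.744
  outer loop
   vertex 2.0 2.9 3.3
   vertex 2.4 3.1 2.9
   vertex 1.7 1.5 4.0
  endloop
 endfacet
 facet normal -0.794 0.399 0.458
  outer loop
   vertex 2.0 2.9 3.3
   vertex 1.7 1.5 4.0
   vertex 2.8 3.0 4.6
  endloop
 endfacet
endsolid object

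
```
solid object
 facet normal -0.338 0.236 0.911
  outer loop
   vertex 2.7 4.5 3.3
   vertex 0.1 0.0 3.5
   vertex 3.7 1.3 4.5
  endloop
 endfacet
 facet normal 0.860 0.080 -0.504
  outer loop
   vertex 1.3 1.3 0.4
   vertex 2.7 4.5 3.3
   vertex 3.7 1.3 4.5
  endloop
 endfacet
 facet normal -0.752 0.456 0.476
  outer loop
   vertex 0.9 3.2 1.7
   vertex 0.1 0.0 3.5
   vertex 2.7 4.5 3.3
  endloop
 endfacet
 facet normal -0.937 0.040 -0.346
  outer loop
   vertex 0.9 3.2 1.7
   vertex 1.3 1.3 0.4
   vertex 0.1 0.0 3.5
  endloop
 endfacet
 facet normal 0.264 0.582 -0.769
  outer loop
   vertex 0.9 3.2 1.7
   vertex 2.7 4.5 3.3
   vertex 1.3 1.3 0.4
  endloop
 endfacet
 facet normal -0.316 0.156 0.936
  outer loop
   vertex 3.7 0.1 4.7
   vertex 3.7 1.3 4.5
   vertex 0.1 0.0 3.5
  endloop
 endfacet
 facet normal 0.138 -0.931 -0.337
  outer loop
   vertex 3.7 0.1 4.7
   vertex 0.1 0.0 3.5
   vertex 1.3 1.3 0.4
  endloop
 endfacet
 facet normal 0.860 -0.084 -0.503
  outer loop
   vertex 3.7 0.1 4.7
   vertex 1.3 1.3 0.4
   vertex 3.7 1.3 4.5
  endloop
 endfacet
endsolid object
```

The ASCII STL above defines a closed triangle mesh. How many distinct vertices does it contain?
6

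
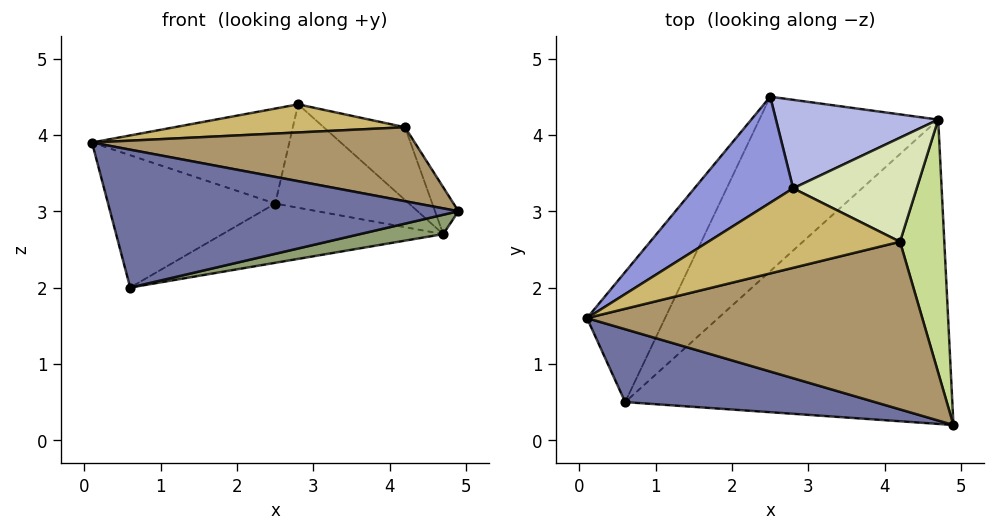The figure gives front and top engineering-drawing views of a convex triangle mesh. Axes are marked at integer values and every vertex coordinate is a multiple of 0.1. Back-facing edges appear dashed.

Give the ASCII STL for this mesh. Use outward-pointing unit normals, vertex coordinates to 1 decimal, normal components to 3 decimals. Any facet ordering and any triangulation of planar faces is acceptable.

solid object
 facet normal -0.168 -0.872 0.460
  outer loop
   vertex 0.6 0.5 2.0
   vertex 4.9 0.2 3.0
   vertex 0.1 1.6 3.9
  endloop
 endfacet
 facet normal -0.739 0.481 -0.473
  outer loop
   vertex 0.6 0.5 2.0
   vertex 0.1 1.6 3.9
   vertex 2.5 4.5 3.1
  endloop
 endfacet
 facet normal -0.487 0.583 0.650
  outer loop
   vertex 2.8 3.3 4.4
   vertex 2.5 4.5 3.1
   vertex 0.1 1.6 3.9
  endloop
 endfacet
 facet normal 0.217 0.742 0.635
  outer loop
   vertex 4.7 4.2 2.7
   vertex 2.5 4.5 3.1
   vertex 2.8 3.3 4.4
  endloop
 endfacet
 facet normal 0.222 -0.062 -0.973
  outer loop
   vertex 4.7 4.2 2.7
   vertex 4.9 0.2 3.0
   vertex 0.6 0.5 2.0
  endloop
 endfacet
 facet normal -0.127 0.319 -0.939
  outer loop
   vertex 4.7 4.2 2.7
   vertex 0.6 0.5 2.0
   vertex 2.5 4.5 3.1
  endloop
 endfacet
 facet normal 0.908 0.076 0.412
  outer loop
   vertex 4.2 2.6 4.1
   vertex 4.9 0.2 3.0
   vertex 4.7 4.2 2.7
  endloop
 endfacet
 facet normal 0.419 0.520 0.744
  outer loop
   vertex 4.2 2.6 4.1
   vertex 4.7 4.2 2.7
   vertex 2.8 3.3 4.4
  endloop
 endfacet
 facet normal 0.054 -0.403 0.914
  outer loop
   vertex 4.2 2.6 4.1
   vertex 0.1 1.6 3.9
   vertex 4.9 0.2 3.0
  endloop
 endfacet
 facet normal 0.035 -0.333 0.942
  outer loop
   vertex 4.2 2.6 4.1
   vertex 2.8 3.3 4.4
   vertex 0.1 1.6 3.9
  endloop
 endfacet
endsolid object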